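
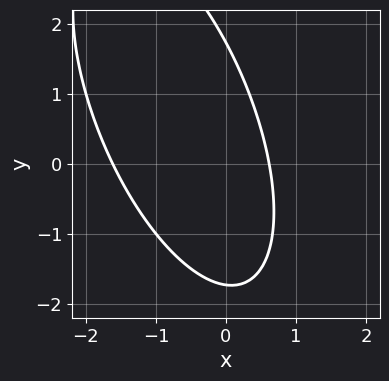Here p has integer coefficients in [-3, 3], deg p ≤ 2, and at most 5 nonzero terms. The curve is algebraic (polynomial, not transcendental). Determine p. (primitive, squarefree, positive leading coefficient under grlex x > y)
3*x^2 + 2*x*y + y^2 + 3*x - 3

First, degree: no degree-1 curve has this shape, so deg p = 2.
Finally, matching integer coefficients to the picture gives p.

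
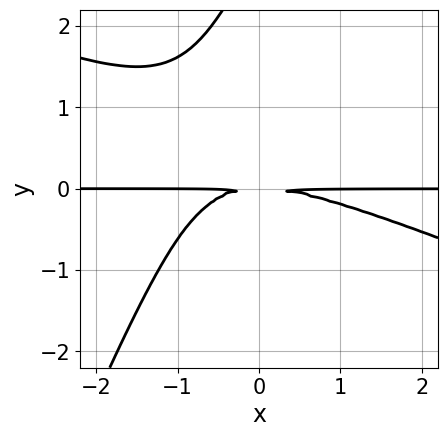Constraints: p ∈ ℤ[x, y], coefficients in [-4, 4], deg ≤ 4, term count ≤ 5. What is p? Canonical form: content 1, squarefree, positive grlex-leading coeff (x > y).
x^2*y + 2*x*y^2 - y^3 + 3*y^2

Degree: a generic line meets the curve in up to 3 points, so deg p = 3.
From the visible intercepts: every point of the x-axis in the box is on the curve.
Assembling these constraints gives the stated polynomial.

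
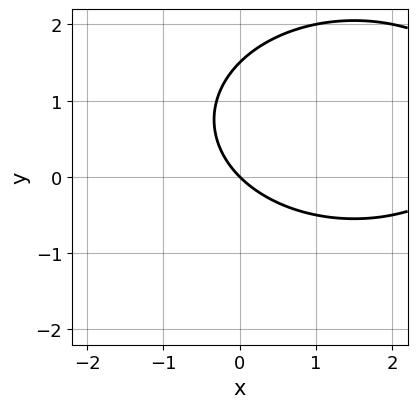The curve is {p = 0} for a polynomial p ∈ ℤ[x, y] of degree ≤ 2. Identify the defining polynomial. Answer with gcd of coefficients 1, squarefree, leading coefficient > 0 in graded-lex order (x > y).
First, the degree is 2 — a generic line meets the curve in up to 2 points.
Then, checking where it meets the axes: it meets the y-axis at y = 0 (among the integer gridlines); it crosses the x-axis at the gridline x = 0.
Finally, these observations pin down the coefficients.

x^2 + 2*y^2 - 3*x - 3*y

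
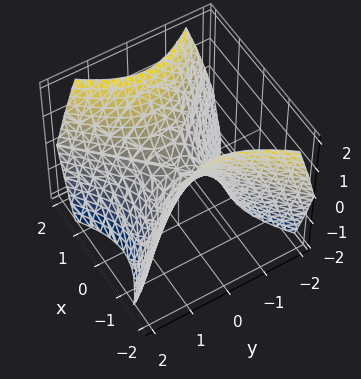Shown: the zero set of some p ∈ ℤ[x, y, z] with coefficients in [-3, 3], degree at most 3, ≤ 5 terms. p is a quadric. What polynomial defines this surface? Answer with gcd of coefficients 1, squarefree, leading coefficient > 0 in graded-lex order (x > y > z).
(a) Degree: a hyperbolic paraboloid; a quadric, so deg p = 2.
(b) Symmetries: it's symmetric under y → −y, forcing even powers of y; it's symmetric under x → −x, forcing even powers of x.
(c) Observable constraints: it crosses the x-axis at the gridline x = 0; it meets the y-axis at y = 0 (among the integer gridlines); it meets the z-axis at z = 0 (among the integer gridlines).
(d) The integer polynomial consistent with all of this is the stated p.

x^2 - y^2 - z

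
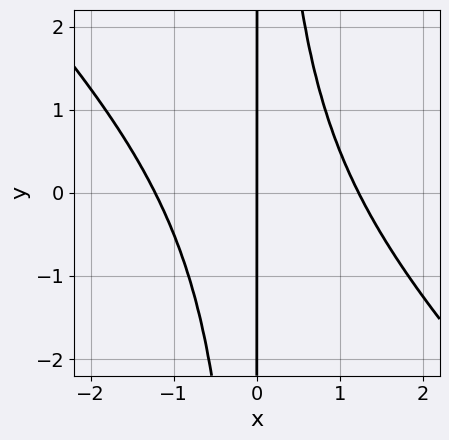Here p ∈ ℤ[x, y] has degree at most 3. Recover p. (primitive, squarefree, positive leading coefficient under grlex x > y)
2*x^3 + 2*x^2*y - 3*x

The degree is 3 — the shape is more complex than any degree-2 curve.
Against the integer gridlines: the visible y-axis segment lies entirely on the curve; one x-axis crossing is at x = 0.
Together with the visible shape, these determine p as stated.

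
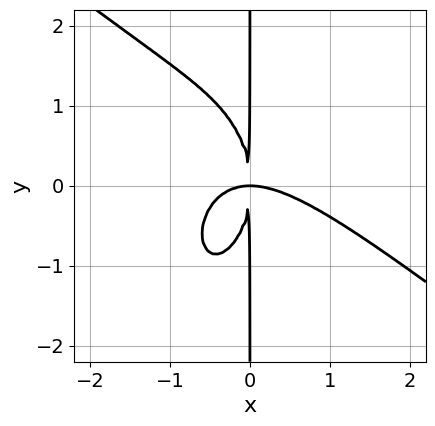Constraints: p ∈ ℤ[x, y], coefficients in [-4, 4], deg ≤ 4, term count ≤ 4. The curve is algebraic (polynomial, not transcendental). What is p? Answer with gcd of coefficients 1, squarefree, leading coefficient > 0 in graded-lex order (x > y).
2*x^4 + 2*x^3*y + x*y^3 + 3*x^2*y

(a) deg p = 4. A generic line meets the curve in up to 4 points.
(b) Checking where it meets the axes: the visible y-axis segment lies entirely on the curve.
(c) Matching integer coefficients to the picture gives p.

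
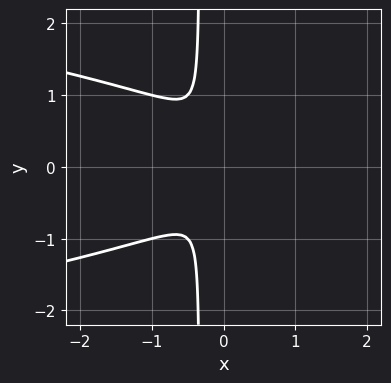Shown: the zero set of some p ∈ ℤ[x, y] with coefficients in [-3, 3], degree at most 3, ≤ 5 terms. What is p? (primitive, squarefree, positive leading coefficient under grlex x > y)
3*x*y^2 + 2*x^2 + y^2

(a) Degree: no degree-2 curve has this shape, so deg p = 3.
(b) Symmetries: it's symmetric under y → −y, forcing even powers of y.
(c) Together with the visible shape, these determine p as stated.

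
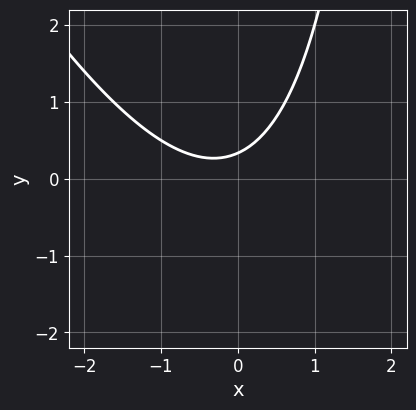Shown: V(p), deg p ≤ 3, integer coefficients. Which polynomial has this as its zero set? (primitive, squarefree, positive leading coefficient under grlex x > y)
First, degree: the shape is more complex than any degree-1 curve, so deg p = 2.
Next, checking where it meets the axes: the curve avoids every integer x-axis point in the box.
Finally, putting this together gives p.

2*x^2 + x*y + x - 3*y + 1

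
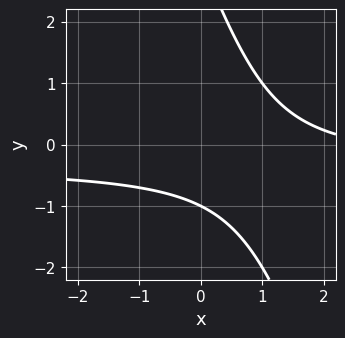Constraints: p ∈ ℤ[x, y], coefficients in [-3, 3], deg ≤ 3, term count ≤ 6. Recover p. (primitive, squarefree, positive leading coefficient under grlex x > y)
3*x*y + y^2 + x - 2*y - 3

(a) deg p = 2.
(b) Against the integer gridlines: it crosses the y-axis at the gridline y = -1; the curve avoids every integer x-axis point in the box.
(c) Together with the visible shape, these determine p as stated.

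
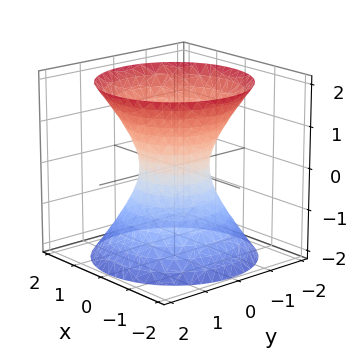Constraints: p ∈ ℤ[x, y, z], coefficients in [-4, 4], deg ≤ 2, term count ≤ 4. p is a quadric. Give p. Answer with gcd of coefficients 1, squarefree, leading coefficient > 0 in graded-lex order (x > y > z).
3*x^2 + 3*y^2 - 2*z^2 - 2

1. The degree is 2 — an hourglass — one-sheet hyperboloid; a quadric.
2. Symmetry: the z-axis is an axis of rotation, so x and y enter only as x² + y²; mirror symmetry z ↦ −z ⇒ only even powers of z.
3. Reading off the gridlines: a circular section at z = -1 has radius between 1 and 2; no z-intercept at any integer in the box.
4. Putting this together gives p.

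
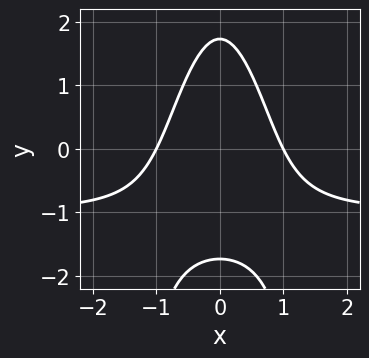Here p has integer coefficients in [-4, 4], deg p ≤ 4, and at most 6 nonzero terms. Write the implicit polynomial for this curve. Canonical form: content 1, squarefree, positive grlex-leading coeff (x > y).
The degree is 3 — the shape is more complex than any degree-2 curve.
Symmetries: it's symmetric under x → −x, forcing even powers of x.
Against the integer gridlines: the x-axis gridline crossings are at x ∈ {-1, 1}.
Assembling these constraints gives the stated polynomial.

3*x^2*y + 3*x^2 + y^2 - 3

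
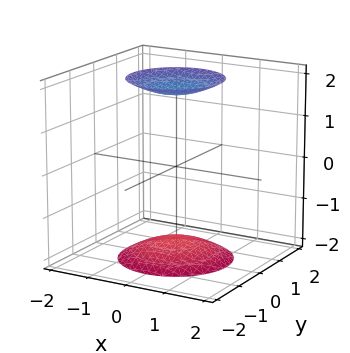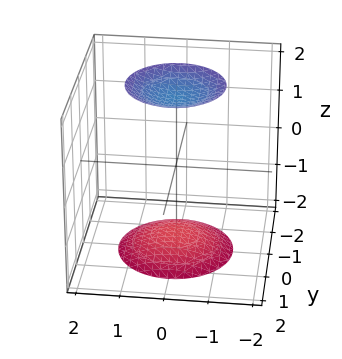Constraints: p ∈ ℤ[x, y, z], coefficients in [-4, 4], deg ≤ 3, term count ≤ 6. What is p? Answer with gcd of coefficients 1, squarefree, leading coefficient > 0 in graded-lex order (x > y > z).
1. There are 2 components.
2. The degree is 2 — two sheets facing apart; a quadric.
3. Symmetries: it's symmetric under z → −z, forcing even powers of z; rotational symmetry about the z-axis ⇒ p depends on x, y only through x² + y².
4. From the axis intercepts and sections: the surface avoids every integer y-axis point in the box; a circular section at z = 2 has radius exactly 1.
5. Fitting integer coefficients to these (and the overall shape) gives p.

x^2 + y^2 - z^2 + 3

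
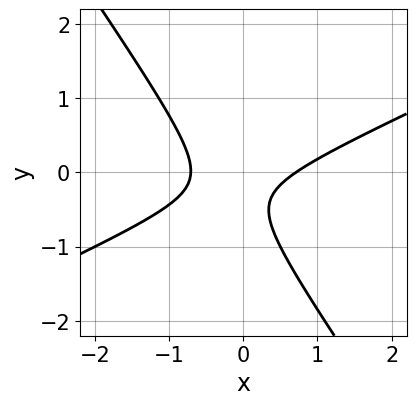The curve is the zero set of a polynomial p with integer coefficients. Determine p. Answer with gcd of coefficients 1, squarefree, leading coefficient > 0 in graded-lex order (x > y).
2*x^2 - 3*x*y - 3*y^2 - 2*y - 1

First, the degree is 2 — the shape is more complex than any degree-1 curve.
Then, reading off the gridlines: it misses every integer gridline on the y-axis.
Finally, fitting integer coefficients to these (and the overall shape) gives p.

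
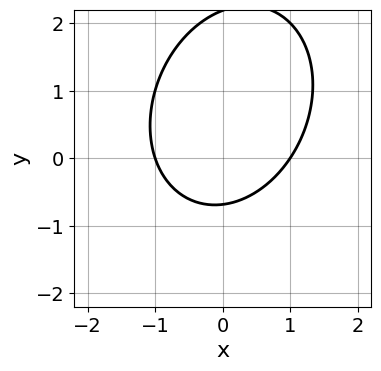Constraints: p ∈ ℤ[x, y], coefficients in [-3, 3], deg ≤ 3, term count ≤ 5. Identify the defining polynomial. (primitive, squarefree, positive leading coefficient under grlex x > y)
3*x^2 - x*y + 2*y^2 - 3*y - 3

First, degree: no degree-1 curve has this shape, so deg p = 2.
Then, from the axis intercepts and sections: among the integer gridlines, it crosses the x-axis at x ∈ {-1, 1}.
Finally, fitting integer coefficients to these (and the overall shape) gives p.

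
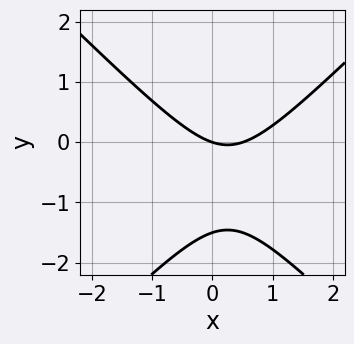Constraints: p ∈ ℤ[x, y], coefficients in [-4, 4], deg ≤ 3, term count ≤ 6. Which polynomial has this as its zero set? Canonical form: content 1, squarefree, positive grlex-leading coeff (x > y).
2*x^2 - 2*y^2 - x - 3*y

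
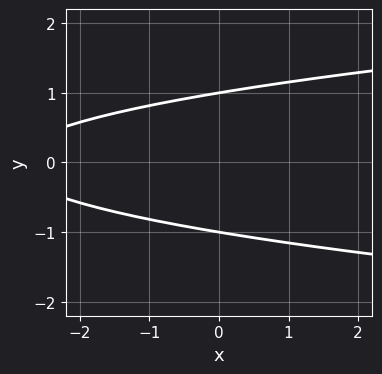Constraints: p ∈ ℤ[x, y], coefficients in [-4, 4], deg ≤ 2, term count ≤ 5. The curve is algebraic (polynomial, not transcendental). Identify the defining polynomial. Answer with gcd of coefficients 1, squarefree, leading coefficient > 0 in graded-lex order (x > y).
1. Degree: no degree-1 curve has this shape, so deg p = 2.
2. Symmetries: mirror symmetry y ↦ −y ⇒ only even powers of y.
3. From the axis intercepts and sections: it misses every integer gridline on the x-axis; the y-axis gridline crossings are at y ∈ {-1, 1}.
4. Solving for integer coefficients yields p as stated.

3*y^2 - x - 3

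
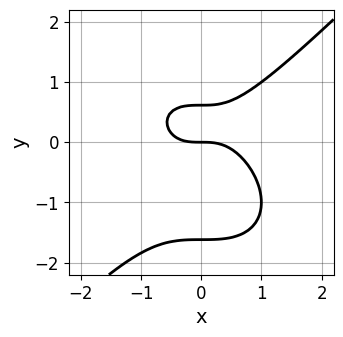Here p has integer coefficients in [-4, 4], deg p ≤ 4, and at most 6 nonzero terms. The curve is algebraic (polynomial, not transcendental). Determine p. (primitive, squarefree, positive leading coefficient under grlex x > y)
x^3 - y^3 - y^2 + y

First, deg p = 3. No degree-2 curve has this shape.
Next, against the integer gridlines: it crosses the x-axis at the gridline x = 0; it meets the y-axis at y = 0 (among the integer gridlines).
Finally, putting this together gives p.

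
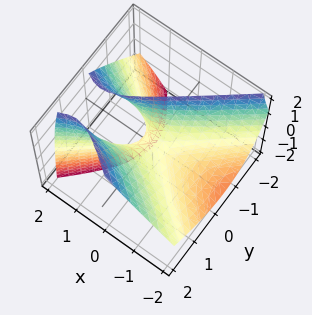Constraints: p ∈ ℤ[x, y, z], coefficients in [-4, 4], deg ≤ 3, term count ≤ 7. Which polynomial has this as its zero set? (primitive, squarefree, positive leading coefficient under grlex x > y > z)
First, the degree is 2 — the shape is more complex than any degree-1 surface.
Then, checking where it meets the axes: it crosses the x-axis at the gridline x = 0; one y-axis crossing is at y = 0; it crosses the z-axis at the gridline z = 0.
Finally, these observations pin down the coefficients.

2*x^2 - 3*x*z - 3*y^2 + 2*y*z + 2*z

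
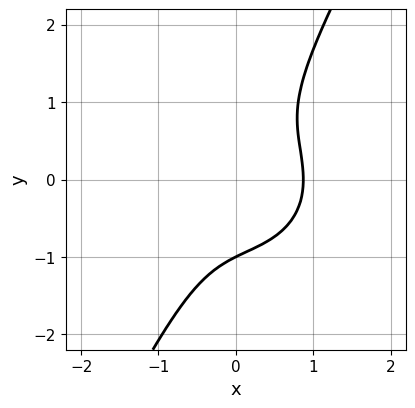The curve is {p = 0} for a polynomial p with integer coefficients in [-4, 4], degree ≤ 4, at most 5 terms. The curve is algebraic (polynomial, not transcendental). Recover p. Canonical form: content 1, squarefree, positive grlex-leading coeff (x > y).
1. The degree is 3 — the shape is more complex than any degree-2 curve.
2. From the axis intercepts and sections: it crosses the y-axis at the gridline y = -1.
3. Solving for integer coefficients yields p as stated.

3*x^3 + 3*x*y^2 - 2*y^3 - 2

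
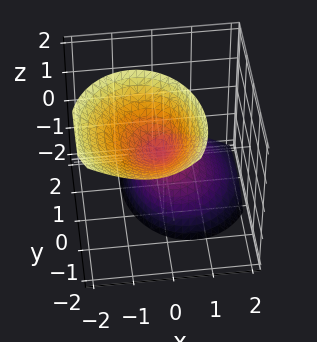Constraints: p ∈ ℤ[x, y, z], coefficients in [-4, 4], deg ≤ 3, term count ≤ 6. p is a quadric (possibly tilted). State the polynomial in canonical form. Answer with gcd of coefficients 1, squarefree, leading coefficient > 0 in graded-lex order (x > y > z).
3*x^2 + 2*x*z + 2*y^2 + 2*y*z - z^2

(a) There are 2 components.
(b) The degree is 2 — the shape is more complex than any degree-1 surface.
(c) Checking where it meets the axes: it crosses the z-axis at the gridline z = 0; it meets the y-axis at y = 0 (among the integer gridlines); one x-axis crossing is at x = 0.
(d) Putting this together gives p.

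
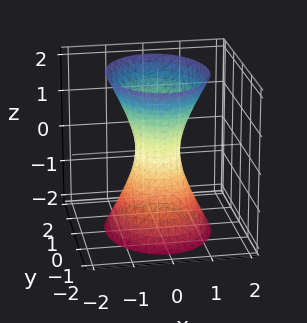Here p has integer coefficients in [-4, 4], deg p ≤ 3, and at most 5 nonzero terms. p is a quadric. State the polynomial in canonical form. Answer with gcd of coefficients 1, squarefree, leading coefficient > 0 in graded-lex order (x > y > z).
1. Degree: an hourglass — one-sheet hyperboloid; a quadric, so deg p = 2.
2. Symmetries: the z ↦ −z reflection is a symmetry, so z appears only in even powers; it's symmetric under y → −y, forcing even powers of y; mirror symmetry x ↦ −x ⇒ only even powers of x.
3. Reading off the gridlines: no z-intercept at any integer in the box.
4. The integer polynomial consistent with all of this is the stated p.

3*x^2 + 2*y^2 - z^2 - 1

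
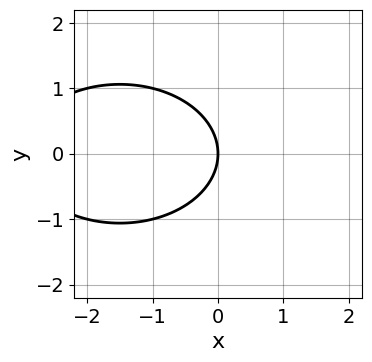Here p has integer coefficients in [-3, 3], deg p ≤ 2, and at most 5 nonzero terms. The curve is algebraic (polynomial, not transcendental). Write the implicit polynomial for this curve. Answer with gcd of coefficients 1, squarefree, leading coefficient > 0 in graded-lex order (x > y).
(a) The degree is 2 — no degree-1 curve has this shape.
(b) Symmetries: it's symmetric under y → −y, forcing even powers of y.
(c) Reading off the gridlines: it meets the y-axis at y = 0 (among the integer gridlines); it crosses the x-axis at the gridline x = 0.
(d) Putting this together gives p.

x^2 + 2*y^2 + 3*x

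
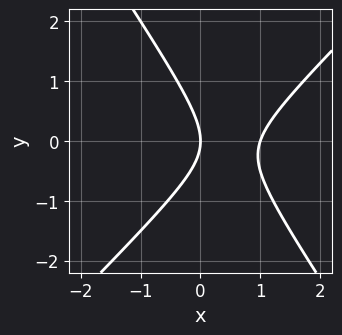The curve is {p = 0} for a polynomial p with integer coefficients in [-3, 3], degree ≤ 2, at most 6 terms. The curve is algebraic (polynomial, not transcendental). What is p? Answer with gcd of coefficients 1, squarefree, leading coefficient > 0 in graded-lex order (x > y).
3*x^2 - x*y - 2*y^2 - 3*x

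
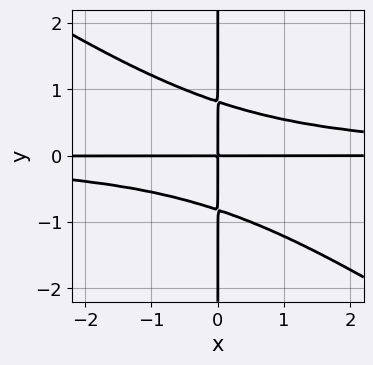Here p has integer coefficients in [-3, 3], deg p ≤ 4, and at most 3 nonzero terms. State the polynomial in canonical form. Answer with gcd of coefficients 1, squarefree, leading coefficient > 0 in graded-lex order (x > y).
Degree: no degree-3 curve has this shape, so deg p = 4.
From the visible intercepts: the visible y-axis segment lies entirely on the curve; the visible x-axis segment lies entirely on the curve.
Assembling these constraints gives the stated polynomial.

2*x^2*y^2 + 3*x*y^3 - 2*x*y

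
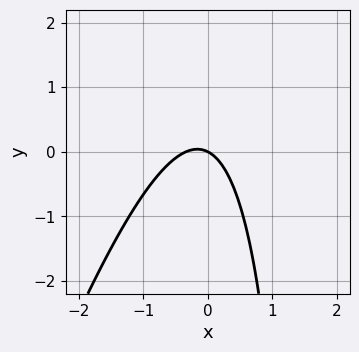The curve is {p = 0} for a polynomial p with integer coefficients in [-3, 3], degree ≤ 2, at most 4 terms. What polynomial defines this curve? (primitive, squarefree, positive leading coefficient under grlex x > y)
3*x^2 - x*y + x + 2*y

Degree: no degree-1 curve has this shape, so deg p = 2.
Checking where it meets the axes: one y-axis crossing is at y = 0; it meets the x-axis at x = 0 (among the integer gridlines).
Assembling these constraints gives the stated polynomial.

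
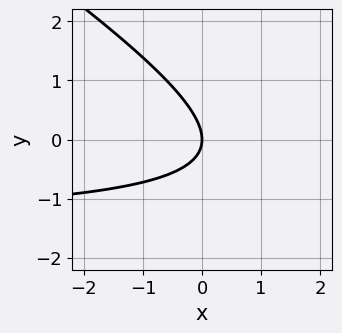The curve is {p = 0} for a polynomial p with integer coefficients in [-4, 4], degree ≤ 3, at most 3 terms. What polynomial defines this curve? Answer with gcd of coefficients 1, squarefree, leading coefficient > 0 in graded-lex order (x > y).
First, deg p = 2.
Then, reading off the gridlines: it meets the y-axis at y = 0 (among the integer gridlines); one x-axis crossing is at x = 0.
Finally, assembling these constraints gives the stated polynomial.

2*x*y + 3*y^2 + 3*x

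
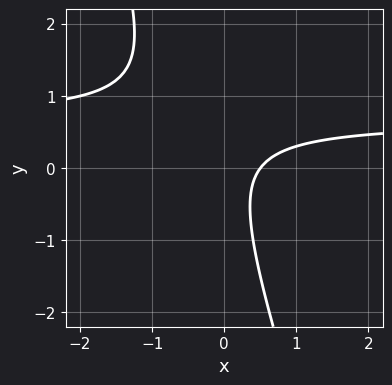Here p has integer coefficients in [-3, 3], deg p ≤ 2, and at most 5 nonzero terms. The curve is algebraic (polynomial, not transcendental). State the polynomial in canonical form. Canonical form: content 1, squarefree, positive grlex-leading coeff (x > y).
First, deg p = 2. A generic line meets the curve in up to 2 points.
Then, checking where it meets the axes: the curve avoids every integer y-axis point in the box.
Finally, these observations pin down the coefficients.

3*x*y + y^2 - 2*x + 1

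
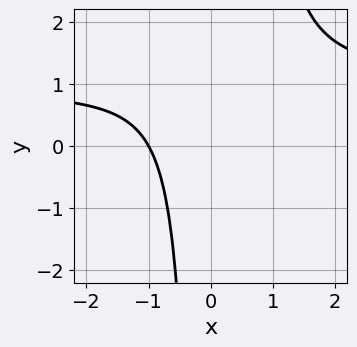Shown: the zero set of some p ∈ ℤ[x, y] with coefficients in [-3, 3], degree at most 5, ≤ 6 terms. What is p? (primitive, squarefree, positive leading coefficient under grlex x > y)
3*x^3*y - 3*x^3 - 2*x^2*y - 3

1. Degree: a generic line meets the curve in up to 4 points, so deg p = 4.
2. Against the integer gridlines: it crosses the x-axis at the gridline x = -1; the curve avoids every integer y-axis point in the box.
3. Solving for integer coefficients yields p as stated.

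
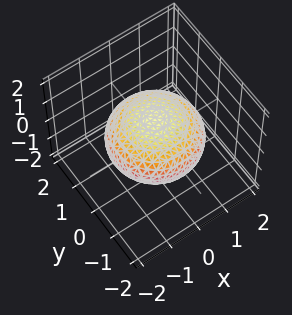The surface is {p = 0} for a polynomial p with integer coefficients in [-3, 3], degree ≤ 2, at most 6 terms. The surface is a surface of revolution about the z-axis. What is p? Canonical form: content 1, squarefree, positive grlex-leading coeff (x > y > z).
1. Degree: a generic line meets the surface in up to 2 points, so deg p = 2.
2. Symmetries: the z-axis is an axis of rotation, so x and y enter only as x² + y².
3. From the visible intercepts: the z-axis gridline crossings are at z ∈ {-1, 1}; a circular section at z = 0 has radius between 1 and 2.
4. Solving for integer coefficients yields p as stated.

x^2 + y^2 + 2*z^2 - 2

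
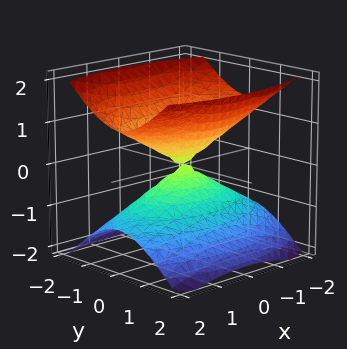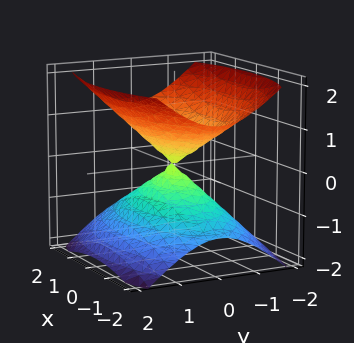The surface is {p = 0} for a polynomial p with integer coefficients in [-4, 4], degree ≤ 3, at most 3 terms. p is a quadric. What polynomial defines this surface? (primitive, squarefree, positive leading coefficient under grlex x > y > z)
x^2 + 3*y^2 - 3*z^2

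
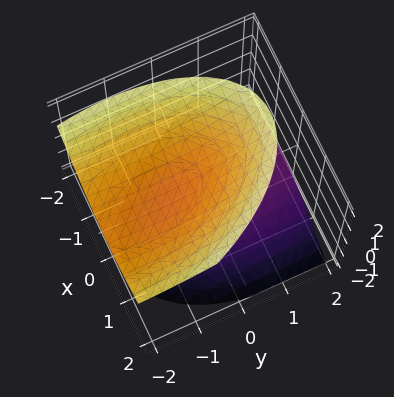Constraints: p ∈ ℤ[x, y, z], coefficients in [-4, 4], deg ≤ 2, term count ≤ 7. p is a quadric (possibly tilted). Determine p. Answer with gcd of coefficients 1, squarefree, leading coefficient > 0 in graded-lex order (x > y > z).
3*x^2 + x*y + y^2 + 2*y*z - 3*z^2 + 3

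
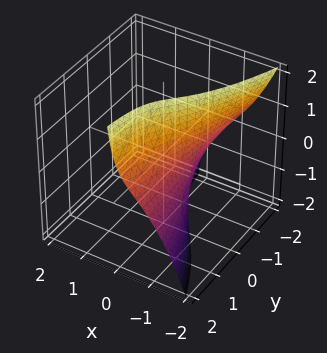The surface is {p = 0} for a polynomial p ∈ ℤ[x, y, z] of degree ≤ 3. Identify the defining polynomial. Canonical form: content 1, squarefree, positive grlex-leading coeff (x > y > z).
3*x^3 + 2*x*y*z - y*z + x + 2

1. Degree: the shape is more complex than any degree-2 surface, so deg p = 3.
2. From the axis intercepts and sections: the surface avoids every integer z-axis point in the box; no y-intercept at any integer in the box.
3. Together with the visible shape, these determine p as stated.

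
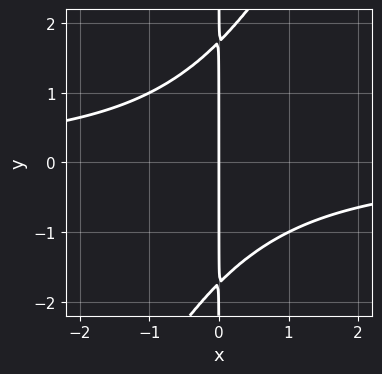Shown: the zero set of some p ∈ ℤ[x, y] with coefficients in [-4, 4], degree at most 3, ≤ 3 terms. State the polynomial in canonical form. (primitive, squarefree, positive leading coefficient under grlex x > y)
2*x^2*y - x*y^2 + 3*x

(a) The degree is 3 — no degree-2 curve has this shape.
(b) Checking where it meets the axes: every point of the y-axis in the box is on the curve; one x-axis crossing is at x = 0.
(c) These observations pin down the coefficients.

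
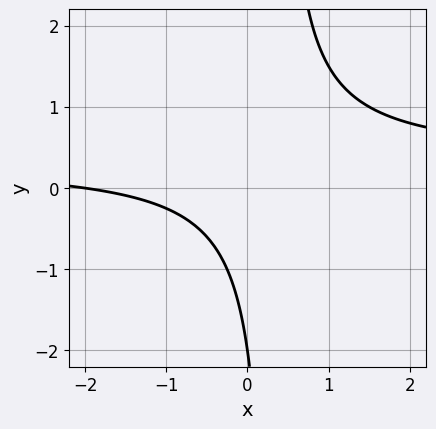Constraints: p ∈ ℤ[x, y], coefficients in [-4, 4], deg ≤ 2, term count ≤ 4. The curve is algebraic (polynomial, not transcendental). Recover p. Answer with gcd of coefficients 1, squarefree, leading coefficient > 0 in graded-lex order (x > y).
3*x*y - x - y - 2

(a) Degree: a generic line meets the curve in up to 2 points, so deg p = 2.
(b) Observable constraints: it crosses the x-axis at the gridline x = -2; one y-axis crossing is at y = -2.
(c) Assembling these constraints gives the stated polynomial.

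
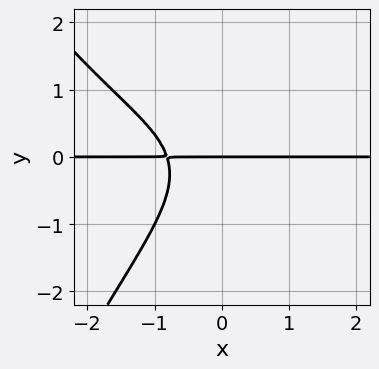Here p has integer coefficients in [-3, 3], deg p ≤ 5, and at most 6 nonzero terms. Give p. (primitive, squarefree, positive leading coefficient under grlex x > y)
x^3*y - 2*x*y^2 + 3*y^3 + 3*x*y + 3*y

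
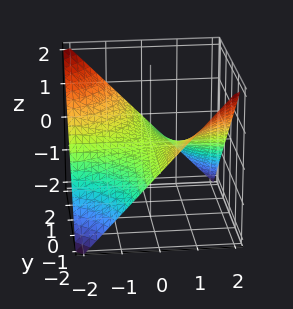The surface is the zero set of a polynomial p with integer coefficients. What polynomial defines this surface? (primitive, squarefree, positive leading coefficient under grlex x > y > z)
x*y + 2*z

1. deg p = 2. A saddle surface; a quadric.
2. From the visible intercepts: every point of the x-axis in the box is on the surface; the visible y-axis segment lies entirely on the surface; it crosses the z-axis at the gridline z = 0.
3. Solving for integer coefficients yields p as stated.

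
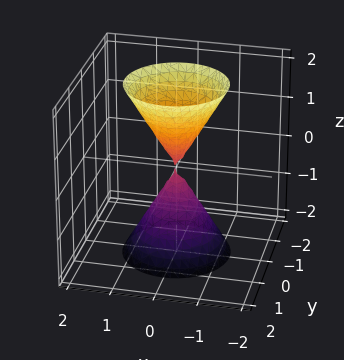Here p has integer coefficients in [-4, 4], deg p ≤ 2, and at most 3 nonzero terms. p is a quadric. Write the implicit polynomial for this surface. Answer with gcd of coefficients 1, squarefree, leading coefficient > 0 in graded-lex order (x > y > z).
First, there are 2 components.
Next, deg p = 2.
Next, symmetries: it's symmetric under z → −z, forcing even powers of z; the surface is invariant under rotation about z: p = q(x² + y², z).
Then, reading off the gridlines: it crosses the x-axis at the gridline x = 0; a circular section at z = -2 has radius between 1 and 2.
Finally, solving for integer coefficients yields p as stated.

3*x^2 + 3*y^2 - z^2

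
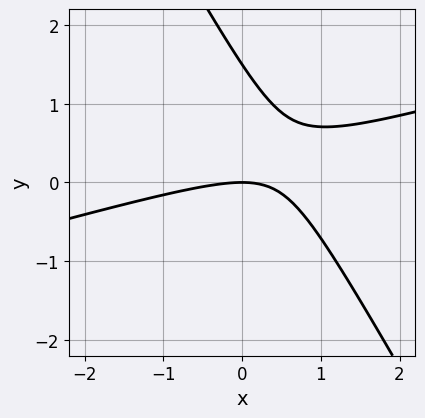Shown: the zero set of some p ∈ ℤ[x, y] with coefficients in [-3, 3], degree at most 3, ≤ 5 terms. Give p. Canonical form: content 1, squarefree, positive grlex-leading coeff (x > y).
(a) Degree: no degree-1 curve has this shape, so deg p = 2.
(b) From the visible intercepts: it crosses the y-axis at the gridline y = 0; one x-axis crossing is at x = 0.
(c) Fitting integer coefficients to these (and the overall shape) gives p.

x^2 - 3*x*y - 2*y^2 + 3*y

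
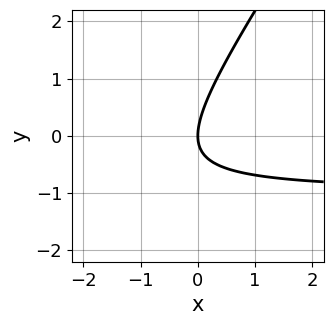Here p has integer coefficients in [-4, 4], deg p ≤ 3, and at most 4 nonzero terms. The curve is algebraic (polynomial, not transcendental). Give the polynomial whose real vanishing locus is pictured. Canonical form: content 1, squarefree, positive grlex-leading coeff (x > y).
3*x*y - 2*y^2 + 3*x

(a) The degree is 2 — no degree-1 curve has this shape.
(b) Against the integer gridlines: it meets the x-axis at x = 0 (among the integer gridlines); it meets the y-axis at y = 0 (among the integer gridlines).
(c) These observations pin down the coefficients.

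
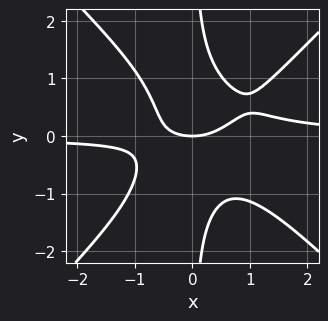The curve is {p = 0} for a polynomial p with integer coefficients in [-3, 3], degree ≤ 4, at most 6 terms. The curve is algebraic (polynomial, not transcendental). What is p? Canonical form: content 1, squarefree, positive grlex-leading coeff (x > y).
3*x^3*y - 3*x*y^3 - 2*x^2*y - x^2 + 2*y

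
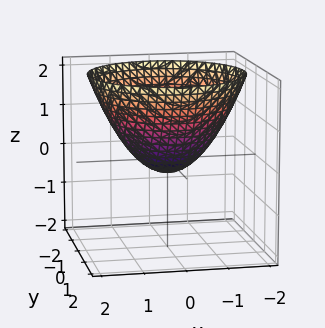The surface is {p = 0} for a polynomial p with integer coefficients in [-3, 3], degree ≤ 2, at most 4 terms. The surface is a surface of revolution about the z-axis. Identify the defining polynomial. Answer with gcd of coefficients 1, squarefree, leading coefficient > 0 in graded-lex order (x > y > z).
(a) The degree is 2 — no degree-1 surface has this shape.
(b) Symmetries: every cross-section ⟂ z is a circle, so x, y appear only via x² + y².
(c) From the axis intercepts and sections: a circular section at z = 2 has radius between 1 and 2.
(d) The integer polynomial consistent with all of this is the stated p.

2*x^2 + 2*y^2 - 3*z - 1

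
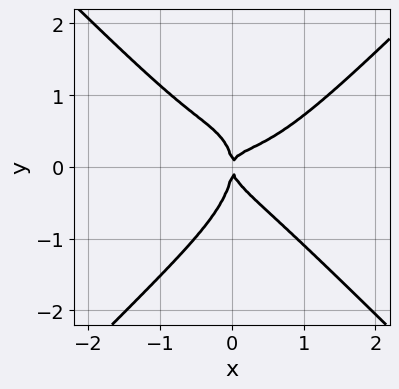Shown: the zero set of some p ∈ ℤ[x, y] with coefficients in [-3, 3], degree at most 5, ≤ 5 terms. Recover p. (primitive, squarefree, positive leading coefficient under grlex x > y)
2*x^4 - 2*y^4 - 2*x^2*y - 2*x*y^2 + x^2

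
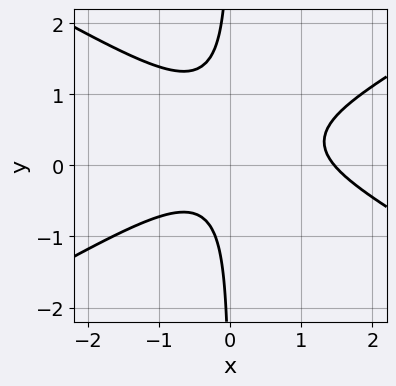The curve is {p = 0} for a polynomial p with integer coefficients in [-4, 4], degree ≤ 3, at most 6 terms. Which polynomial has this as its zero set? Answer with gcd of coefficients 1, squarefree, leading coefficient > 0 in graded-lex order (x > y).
x^3 - 3*x*y^2 - x^2 + 2*x*y - 1

(a) deg p = 3. No degree-2 curve has this shape.
(b) Reading off the gridlines: no y-intercept at any integer in the box.
(c) The integer polynomial consistent with all of this is the stated p.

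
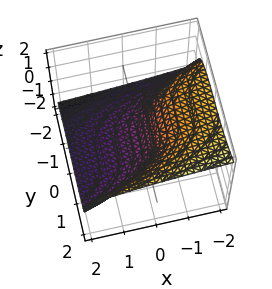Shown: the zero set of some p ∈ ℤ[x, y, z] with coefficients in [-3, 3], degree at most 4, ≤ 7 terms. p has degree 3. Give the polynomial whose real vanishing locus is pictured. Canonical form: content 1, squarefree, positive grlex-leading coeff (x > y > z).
(a) The degree is 3 — the shape is more complex than any degree-2 surface.
(b) Against the integer gridlines: it meets the y-axis at y = 1 (among the integer gridlines).
(c) Together with the visible shape, these determine p as stated.

y^3 - 3*z^3 - 3*x - z - 1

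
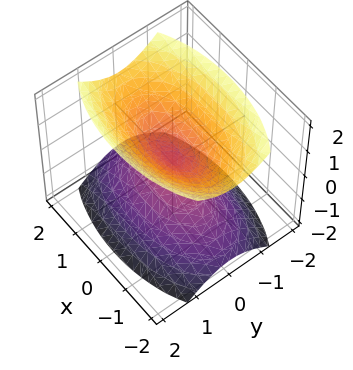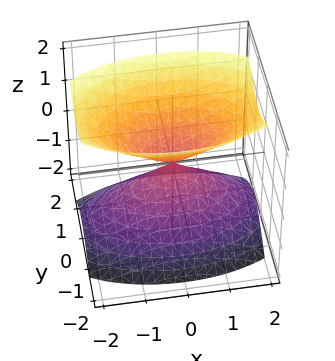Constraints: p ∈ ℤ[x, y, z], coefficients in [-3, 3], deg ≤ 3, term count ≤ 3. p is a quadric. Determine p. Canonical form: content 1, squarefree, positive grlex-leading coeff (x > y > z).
x^2 + 3*y^2 - 2*z^2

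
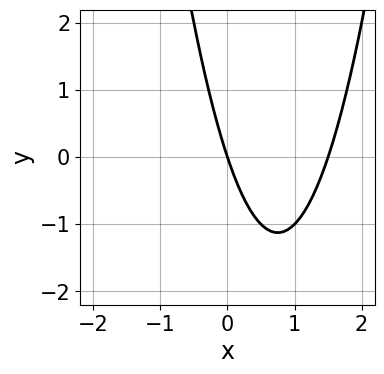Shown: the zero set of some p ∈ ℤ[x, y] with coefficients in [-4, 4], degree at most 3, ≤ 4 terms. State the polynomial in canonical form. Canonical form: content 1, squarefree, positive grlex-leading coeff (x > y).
2*x^2 - 3*x - y

First, deg p = 2. The shape is more complex than any degree-1 curve.
Then, observable constraints: it meets the x-axis at x = 0 (among the integer gridlines); it crosses the y-axis at the gridline y = 0.
Finally, fitting integer coefficients to these (and the overall shape) gives p.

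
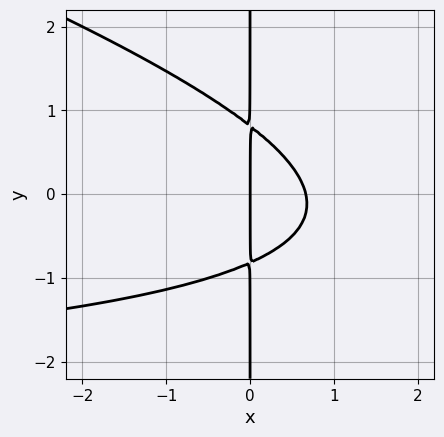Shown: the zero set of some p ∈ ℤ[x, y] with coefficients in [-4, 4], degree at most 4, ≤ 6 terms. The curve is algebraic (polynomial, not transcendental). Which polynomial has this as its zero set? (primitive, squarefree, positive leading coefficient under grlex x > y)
1. The degree is 3 — the shape is more complex than any degree-2 curve.
2. Observable constraints: every point of the y-axis in the box is on the curve; it crosses the x-axis at the gridline x = 0.
3. Assembling these constraints gives the stated polynomial.

x^2*y + 3*x*y^2 + 3*x^2 - 2*x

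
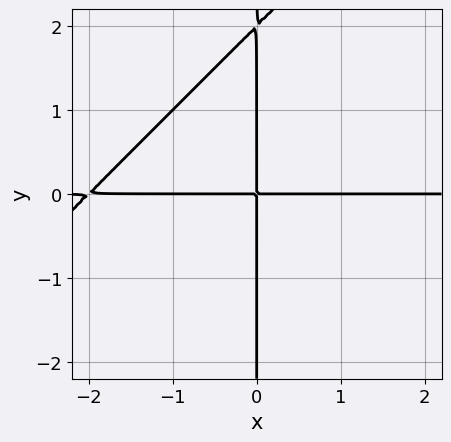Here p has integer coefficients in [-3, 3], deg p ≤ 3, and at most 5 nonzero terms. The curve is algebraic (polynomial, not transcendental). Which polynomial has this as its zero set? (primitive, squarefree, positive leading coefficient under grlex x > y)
x^2*y - x*y^2 + 2*x*y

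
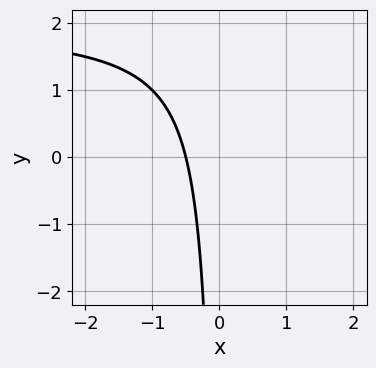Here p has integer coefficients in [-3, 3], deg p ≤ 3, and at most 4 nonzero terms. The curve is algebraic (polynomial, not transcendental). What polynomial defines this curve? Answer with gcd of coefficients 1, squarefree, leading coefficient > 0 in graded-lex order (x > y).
x*y - 2*x - 1

deg p = 2. No degree-1 curve has this shape.
Against the integer gridlines: no y-intercept at any integer in the box.
These observations pin down the coefficients.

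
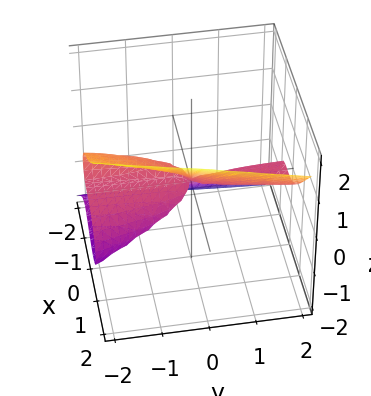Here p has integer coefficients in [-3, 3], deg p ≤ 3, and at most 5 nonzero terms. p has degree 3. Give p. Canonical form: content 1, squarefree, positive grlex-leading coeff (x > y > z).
First, degree: no degree-2 surface has this shape, so deg p = 3.
Next, reading off the gridlines: the visible y-axis segment lies entirely on the surface; one z-axis crossing is at z = 0; it meets the x-axis at x = 0 (among the integer gridlines).
Finally, these observations pin down the coefficients.

2*x^3 - x*y*z - 2*z^3 - y*z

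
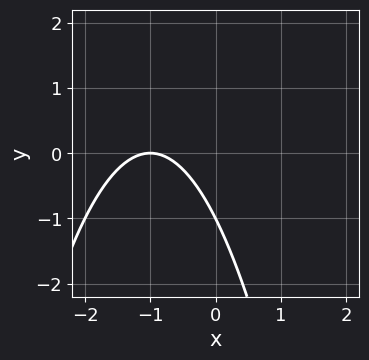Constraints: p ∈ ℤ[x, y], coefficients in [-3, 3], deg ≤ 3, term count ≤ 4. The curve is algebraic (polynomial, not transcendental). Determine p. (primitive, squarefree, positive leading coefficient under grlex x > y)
x^2 + 2*x + y + 1

Degree: the shape is more complex than any degree-1 curve, so deg p = 2.
Reading off the gridlines: it meets the x-axis at x = -1 (among the integer gridlines); it crosses the y-axis at the gridline y = -1.
Solving for integer coefficients yields p as stated.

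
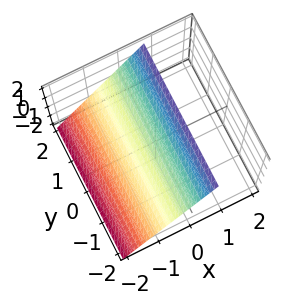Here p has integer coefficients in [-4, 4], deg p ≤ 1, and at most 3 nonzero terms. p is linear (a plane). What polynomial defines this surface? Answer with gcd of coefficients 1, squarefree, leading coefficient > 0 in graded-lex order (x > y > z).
First, degree: the surface is flat (a plane), so deg p = 1.
Next, reading off the gridlines: one z-axis crossing is at z = 1; it misses every integer gridline on the y-axis.
Finally, matching integer coefficients to the picture gives p.

3*x - 2*z + 2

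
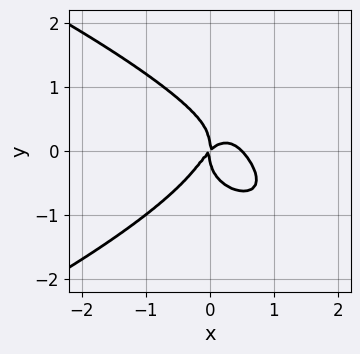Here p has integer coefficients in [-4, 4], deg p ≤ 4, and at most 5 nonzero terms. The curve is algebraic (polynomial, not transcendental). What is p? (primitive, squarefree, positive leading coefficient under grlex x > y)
1. Degree: no degree-3 curve has this shape, so deg p = 4.
2. From the axis intercepts and sections: one y-axis crossing is at y = 0; one x-axis crossing is at x = 0.
3. Putting this together gives p.

2*y^4 + 2*x^3 - x^2 + x*y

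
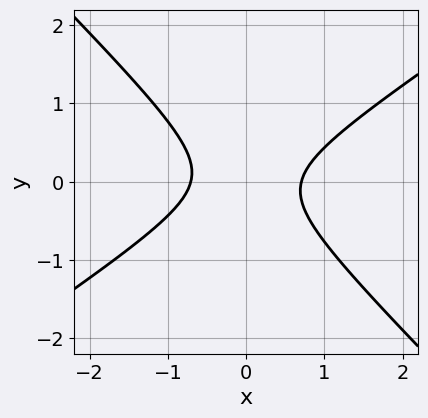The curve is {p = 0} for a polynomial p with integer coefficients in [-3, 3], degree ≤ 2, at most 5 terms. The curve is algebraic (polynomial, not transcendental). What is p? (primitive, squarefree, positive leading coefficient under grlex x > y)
First, the degree is 2 — the shape is more complex than any degree-1 curve.
Next, from the visible intercepts: it misses every integer gridline on the y-axis.
Finally, solving for integer coefficients yields p as stated.

2*x^2 - x*y - 3*y^2 - 1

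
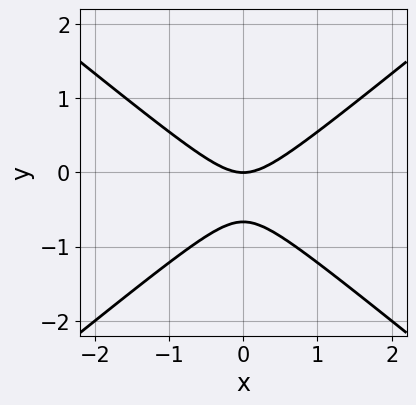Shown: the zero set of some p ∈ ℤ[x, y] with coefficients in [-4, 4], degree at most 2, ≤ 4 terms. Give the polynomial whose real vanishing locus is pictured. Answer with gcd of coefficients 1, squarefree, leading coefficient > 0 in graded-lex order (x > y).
2*x^2 - 3*y^2 - 2*y

(a) Degree: the shape is more complex than any degree-1 curve, so deg p = 2.
(b) Symmetries: the x ↦ −x reflection is a symmetry, so x appears only in even powers.
(c) From the visible intercepts: it meets the x-axis at x = 0 (among the integer gridlines); it crosses the y-axis at the gridline y = 0.
(d) Together with the visible shape, these determine p as stated.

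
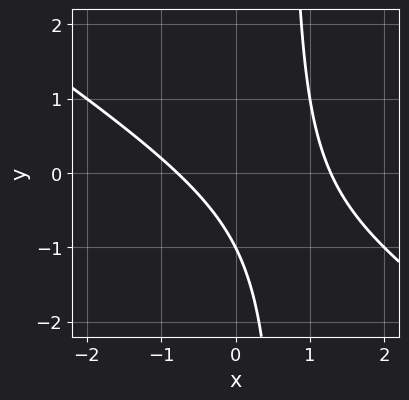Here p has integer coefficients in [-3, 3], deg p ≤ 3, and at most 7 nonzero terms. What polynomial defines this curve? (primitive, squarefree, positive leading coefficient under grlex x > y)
2*x^2 + 3*x*y - x - 2*y - 2

Degree: a generic line meets the curve in up to 2 points, so deg p = 2.
From the axis intercepts and sections: it meets the y-axis at y = -1 (among the integer gridlines).
Fitting integer coefficients to these (and the overall shape) gives p.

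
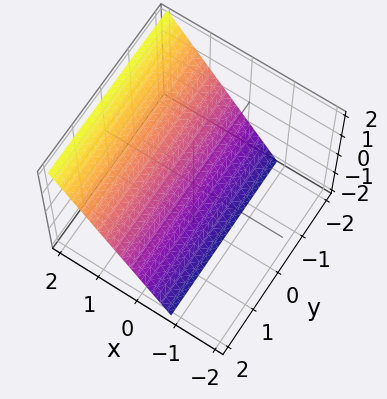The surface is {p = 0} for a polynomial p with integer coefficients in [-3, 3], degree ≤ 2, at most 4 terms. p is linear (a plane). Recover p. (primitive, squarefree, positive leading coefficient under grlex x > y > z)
1. deg p = 1. The surface is flat (a plane).
2. Reading off the gridlines: it crosses the z-axis at the gridline z = -1; it misses every integer gridline on the y-axis.
3. Assembling these constraints gives the stated polynomial.

3*x - 2*z - 2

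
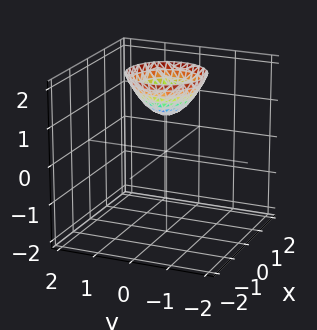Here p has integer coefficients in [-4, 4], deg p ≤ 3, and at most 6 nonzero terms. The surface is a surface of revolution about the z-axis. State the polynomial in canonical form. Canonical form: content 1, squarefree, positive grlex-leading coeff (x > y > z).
1. deg p = 2.
2. By symmetry, every cross-section ⟂ z is a circle, so x, y appear only via x² + y².
3. Against the integer gridlines: it crosses the z-axis at the gridline z = 1; the surface avoids every integer y-axis point in the box; it misses every integer gridline on the x-axis.
4. Together with the visible shape, these determine p as stated.

x^2 + y^2 - z + 1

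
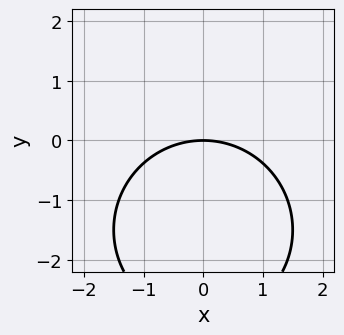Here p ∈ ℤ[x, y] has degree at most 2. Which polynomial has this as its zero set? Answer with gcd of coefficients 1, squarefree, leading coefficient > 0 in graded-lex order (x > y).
The degree is 2 — no degree-1 curve has this shape.
Symmetries: it's symmetric under x → −x, forcing even powers of x.
From the axis intercepts and sections: one y-axis crossing is at y = 0; it crosses the x-axis at the gridline x = 0.
The integer polynomial consistent with all of this is the stated p.

x^2 + y^2 + 3*y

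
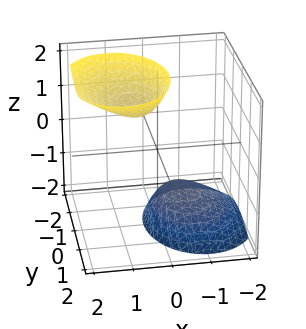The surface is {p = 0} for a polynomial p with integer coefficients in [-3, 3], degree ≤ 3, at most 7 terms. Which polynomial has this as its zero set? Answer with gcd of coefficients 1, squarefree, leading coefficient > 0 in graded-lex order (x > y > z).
(a) I count 2 distinct pieces. They look like related sheets of one shape, so recover p as a whole.
(b) Degree: a generic line meets the surface in up to 2 points, so deg p = 2.
(c) Reading off the gridlines: no x-intercept at any integer in the box; the surface avoids every integer y-axis point in the box.
(d) Together with the visible shape, these determine p as stated.

3*x^2 - 3*x*z + 2*y^2 - z^2 + 2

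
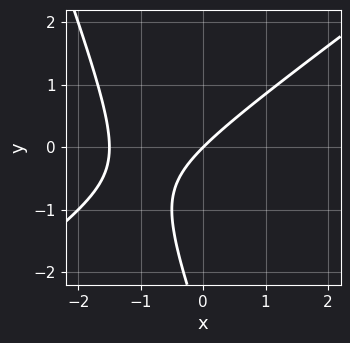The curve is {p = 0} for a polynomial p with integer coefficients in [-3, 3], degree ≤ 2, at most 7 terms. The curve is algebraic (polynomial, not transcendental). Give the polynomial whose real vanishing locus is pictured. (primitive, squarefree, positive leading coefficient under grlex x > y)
2*x^2 - 2*x*y - y^2 + 3*x - 3*y

The degree is 2 — the shape is more complex than any degree-1 curve.
Against the integer gridlines: it meets the y-axis at y = 0 (among the integer gridlines); one x-axis crossing is at x = 0.
The integer polynomial consistent with all of this is the stated p.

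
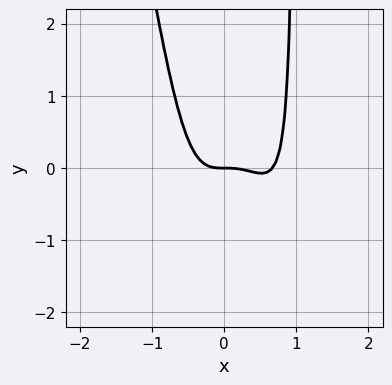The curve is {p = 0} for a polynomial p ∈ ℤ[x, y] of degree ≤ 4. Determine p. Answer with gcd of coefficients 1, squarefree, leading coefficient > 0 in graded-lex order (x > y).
3*x^4 + x^3*y - 2*x^3 - y

deg p = 4. No degree-3 curve has this shape.
From the visible intercepts: it meets the x-axis at x = 0 (among the integer gridlines); one y-axis crossing is at y = 0.
Solving for integer coefficients yields p as stated.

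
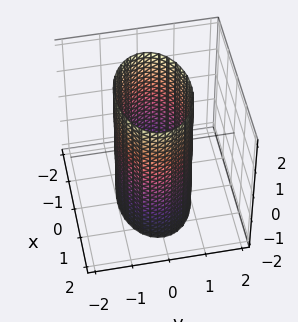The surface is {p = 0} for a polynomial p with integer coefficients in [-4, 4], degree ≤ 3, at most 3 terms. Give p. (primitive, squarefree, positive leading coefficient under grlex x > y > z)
x^2 + 2*y^2 - 2

(a) Degree: a cylinder; a quadric, so deg p = 2.
(b) Symmetries: mirror symmetry z ↦ −z ⇒ only even powers of z; mirror symmetry y ↦ −y ⇒ only even powers of y; mirror symmetry x ↦ −x ⇒ only even powers of x.
(c) Against the integer gridlines: the y-axis gridline crossings are at y ∈ {-1, 1}; no z-intercept at any integer in the box.
(d) Matching integer coefficients to the picture gives p.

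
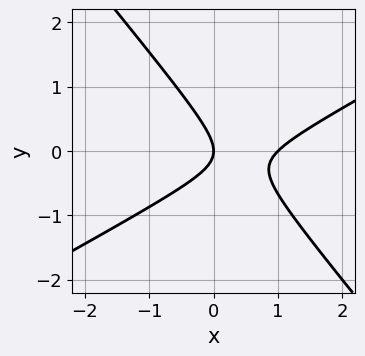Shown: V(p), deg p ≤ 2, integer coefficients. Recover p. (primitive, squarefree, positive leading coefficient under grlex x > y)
First, the degree is 2 — the shape is more complex than any degree-1 curve.
Then, from the visible intercepts: the x-axis gridline crossings are at x ∈ {0, 1}; one y-axis crossing is at y = 0.
Finally, assembling these constraints gives the stated polynomial.

2*x^2 - 2*x*y - 3*y^2 - 2*x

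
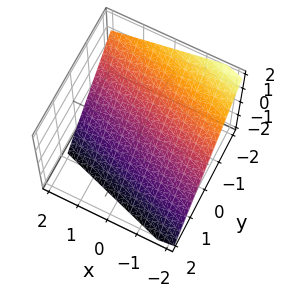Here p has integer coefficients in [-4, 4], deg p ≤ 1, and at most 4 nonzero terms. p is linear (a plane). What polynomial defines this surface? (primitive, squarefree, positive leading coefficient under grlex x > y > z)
x + 3*y + 3*z + 2

(a) Degree: the surface is flat (a plane), so deg p = 1.
(b) Observable constraints: it meets the x-axis at x = -2 (among the integer gridlines).
(c) These observations pin down the coefficients.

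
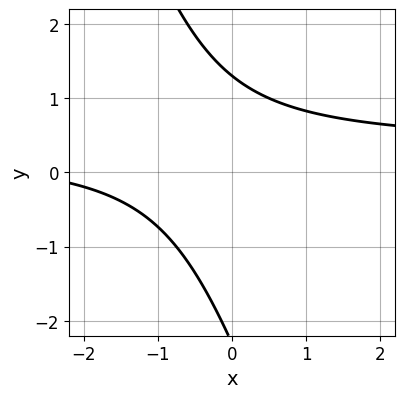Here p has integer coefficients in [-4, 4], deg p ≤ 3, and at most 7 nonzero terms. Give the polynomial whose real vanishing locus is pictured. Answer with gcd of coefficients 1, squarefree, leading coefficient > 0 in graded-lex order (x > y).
(a) The degree is 2 — no degree-1 curve has this shape.
(b) From the visible intercepts: the curve avoids every integer x-axis point in the box.
(c) Putting this together gives p.

3*x*y + y^2 - x + y - 3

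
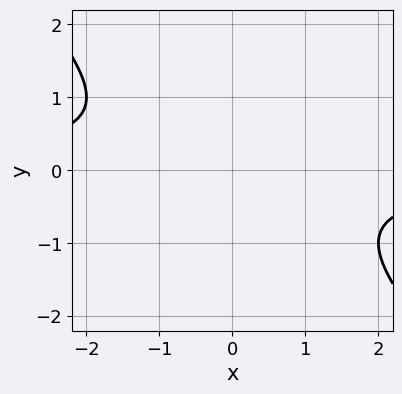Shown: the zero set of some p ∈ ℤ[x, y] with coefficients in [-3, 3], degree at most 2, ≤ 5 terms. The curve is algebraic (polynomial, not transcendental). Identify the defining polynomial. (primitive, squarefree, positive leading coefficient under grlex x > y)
(a) The degree is 2 — the shape is more complex than any degree-1 curve.
(b) Checking where it meets the axes: the curve avoids every integer y-axis point in the box; the curve avoids every integer x-axis point in the box.
(c) Matching integer coefficients to the picture gives p.

x*y + y^2 + 1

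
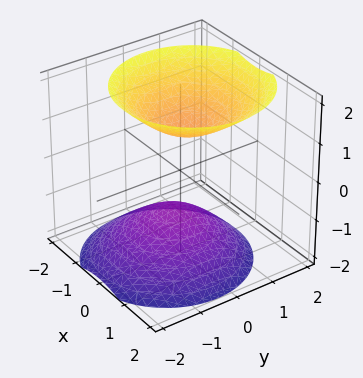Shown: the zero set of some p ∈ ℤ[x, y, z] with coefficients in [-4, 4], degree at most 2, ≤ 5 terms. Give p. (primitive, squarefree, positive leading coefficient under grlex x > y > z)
3*x^2 + 3*y^2 - y*z - 3*z^2 + 3

1. There are 2 components. They look like related sheets of one shape, so recover p as a whole.
2. deg p = 2. A generic line meets the surface in up to 2 points.
3. Observable constraints: no y-intercept at any integer in the box; no x-intercept at any integer in the box; the z-axis gridline crossings are at z ∈ {-1, 1}.
4. Together with the visible shape, these determine p as stated.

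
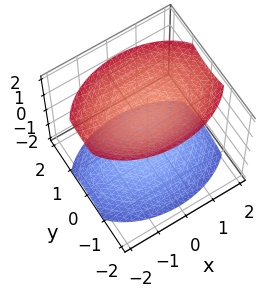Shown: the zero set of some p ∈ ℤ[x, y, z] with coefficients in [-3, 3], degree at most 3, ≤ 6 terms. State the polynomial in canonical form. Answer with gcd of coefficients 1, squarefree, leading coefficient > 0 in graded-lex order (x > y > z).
The picture has 2 separate pieces. Treating them together as one polynomial.
Degree: two separate bowl-shaped sheets opening away from each other; a quadric, so deg p = 2.
Symmetries: it's symmetric under z → −z, forcing even powers of z; the x ↦ −x reflection is a symmetry, so x appears only in even powers; mirror symmetry y ↦ −y ⇒ only even powers of y.
From the axis intercepts and sections: it misses every integer gridline on the x-axis; it misses every integer gridline on the y-axis.
Matching integer coefficients to the picture gives p.

x^2 + 2*y^2 - 2*z^2 + 3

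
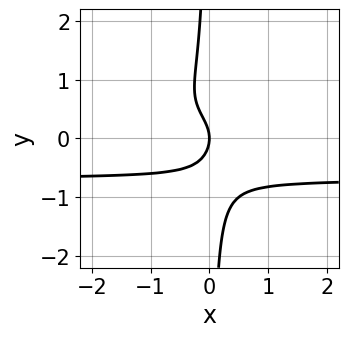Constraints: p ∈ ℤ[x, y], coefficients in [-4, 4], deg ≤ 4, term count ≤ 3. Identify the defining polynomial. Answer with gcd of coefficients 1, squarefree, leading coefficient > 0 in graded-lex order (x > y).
3*x*y^3 + y^2 + x

First, degree: no degree-3 curve has this shape, so deg p = 4.
Next, against the integer gridlines: it meets the x-axis at x = 0 (among the integer gridlines); one y-axis crossing is at y = 0.
Finally, matching integer coefficients to the picture gives p.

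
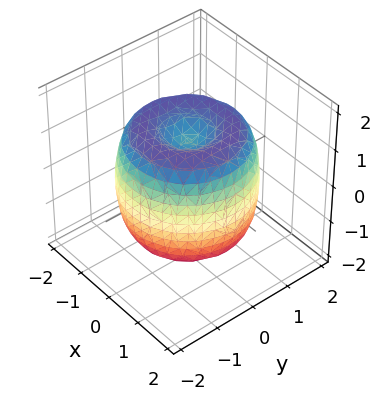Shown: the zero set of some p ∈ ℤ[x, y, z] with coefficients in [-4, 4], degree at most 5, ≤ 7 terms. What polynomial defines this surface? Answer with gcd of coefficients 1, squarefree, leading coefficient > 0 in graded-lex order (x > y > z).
x^4 + 2*x^2*y^2 + y^4 - 2*x^2 - 2*y^2 + z^2 - 1

1. The degree is 4 — no degree-3 surface has this shape.
2. Symmetry: the z-axis is an axis of rotation, so x and y enter only as x² + y².
3. From the visible intercepts: a circular section at z = 1 has radius between 1 and 2; among the integer gridlines, it crosses the z-axis at z ∈ {-1, 1}.
4. Fitting integer coefficients to these (and the overall shape) gives p.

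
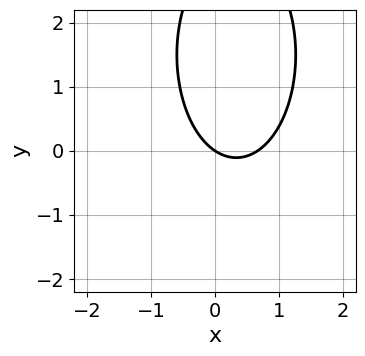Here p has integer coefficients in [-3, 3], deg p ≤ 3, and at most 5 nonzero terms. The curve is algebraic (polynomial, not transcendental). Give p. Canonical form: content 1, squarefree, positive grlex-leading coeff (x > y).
3*x^2 + y^2 - 2*x - 3*y

First, the degree is 2 — a generic line meets the curve in up to 2 points.
Then, from the axis intercepts and sections: one y-axis crossing is at y = 0; it crosses the x-axis at the gridline x = 0.
Finally, fitting integer coefficients to these (and the overall shape) gives p.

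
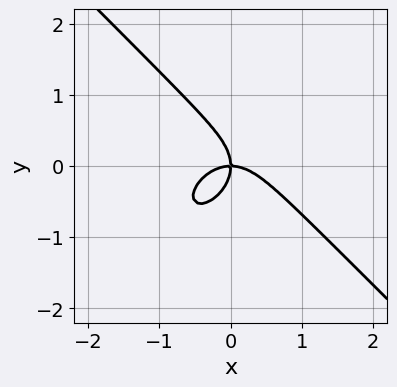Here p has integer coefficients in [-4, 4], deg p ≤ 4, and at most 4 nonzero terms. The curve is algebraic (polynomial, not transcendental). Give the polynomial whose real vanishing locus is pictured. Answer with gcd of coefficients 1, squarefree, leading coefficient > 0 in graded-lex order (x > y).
First, degree: no degree-2 curve has this shape, so deg p = 3.
Then, from the axis intercepts and sections: it crosses the y-axis at the gridline y = 0; one x-axis crossing is at x = 0.
Finally, these observations pin down the coefficients.

x^3 + y^3 + x*y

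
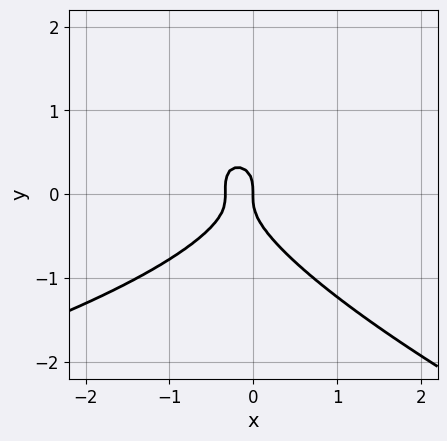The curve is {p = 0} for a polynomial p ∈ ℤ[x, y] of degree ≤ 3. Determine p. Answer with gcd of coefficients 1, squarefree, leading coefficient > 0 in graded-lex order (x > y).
x*y^2 + 3*y^3 + 3*x^2 + x

First, the degree is 3 — no degree-2 curve has this shape.
Next, reading off the gridlines: it crosses the y-axis at the gridline y = 0; it meets the x-axis at x = 0 (among the integer gridlines).
Finally, solving for integer coefficients yields p as stated.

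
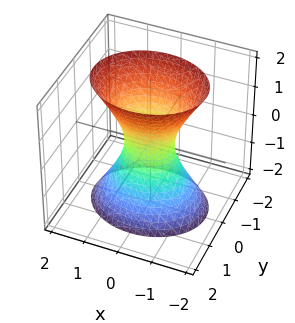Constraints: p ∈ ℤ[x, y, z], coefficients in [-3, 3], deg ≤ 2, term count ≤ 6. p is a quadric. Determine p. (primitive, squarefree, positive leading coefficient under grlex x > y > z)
(a) deg p = 2.
(b) Symmetries: it's symmetric under y → −y, forcing even powers of y; it's symmetric under x → −x, forcing even powers of x; mirror symmetry z ↦ −z ⇒ only even powers of z.
(c) From the visible intercepts: the surface avoids every integer z-axis point in the box.
(d) These observations pin down the coefficients.

2*x^2 + 3*y^2 - z^2 - 1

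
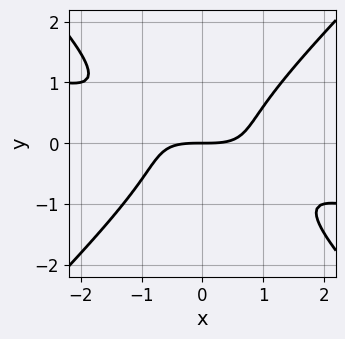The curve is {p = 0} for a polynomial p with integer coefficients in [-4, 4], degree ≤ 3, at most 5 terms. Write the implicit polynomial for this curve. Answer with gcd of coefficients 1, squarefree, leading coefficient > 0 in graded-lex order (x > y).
x^3 + 3*x^2*y - x*y^2 - 3*y^3 - 3*y

First, the degree is 3 — no degree-2 curve has this shape.
Next, reading off the gridlines: it crosses the y-axis at the gridline y = 0; it crosses the x-axis at the gridline x = 0.
Finally, fitting integer coefficients to these (and the overall shape) gives p.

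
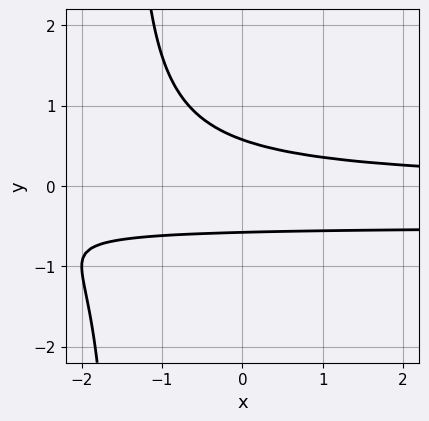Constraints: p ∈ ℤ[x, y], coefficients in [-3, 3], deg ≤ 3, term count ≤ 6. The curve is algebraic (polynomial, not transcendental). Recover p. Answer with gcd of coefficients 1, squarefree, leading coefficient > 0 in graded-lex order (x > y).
First, deg p = 3. A generic line meets the curve in up to 3 points.
Next, from the visible intercepts: no x-intercept at any integer in the box.
Finally, together with the visible shape, these determine p as stated.

2*x*y^2 + x*y + 3*y^2 - 1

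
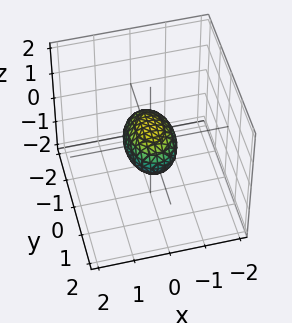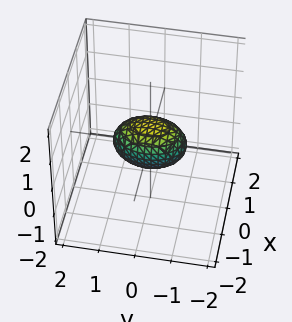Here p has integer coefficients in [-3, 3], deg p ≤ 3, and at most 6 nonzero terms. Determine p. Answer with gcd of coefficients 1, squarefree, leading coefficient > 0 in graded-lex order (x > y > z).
2*x^2 + y^2 + 2*z^2 - 1

First, the degree is 2 — a closed, bounded, convex surface; a quadric.
Then, symmetries: mirror symmetry x ↦ −x ⇒ only even powers of x; the z ↦ −z reflection is a symmetry, so z appears only in even powers; it's symmetric under y → −y, forcing even powers of y.
Then, from the axis intercepts and sections: among the integer gridlines, it crosses the y-axis at y ∈ {-1, 1}.
Finally, the integer polynomial consistent with all of this is the stated p.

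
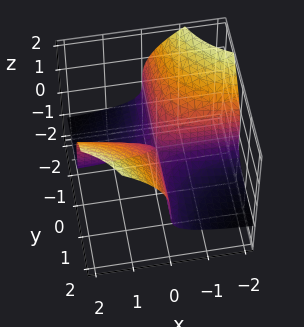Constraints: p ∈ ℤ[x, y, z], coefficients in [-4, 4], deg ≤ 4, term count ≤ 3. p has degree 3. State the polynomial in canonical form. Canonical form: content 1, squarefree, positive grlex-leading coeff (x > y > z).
2*x*y*z - 2*z^3 + 3*x*y

First, deg p = 3. No degree-2 surface has this shape.
Next, from the axis intercepts and sections: every point of the x-axis in the box is on the surface; it crosses the z-axis at the gridline z = 0.
Finally, fitting integer coefficients to these (and the overall shape) gives p. Check: (0, 1, 0) on the y-axis lies on the surface, and p(0, 1, 0) = 0. ✓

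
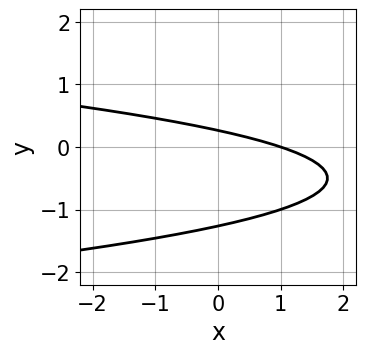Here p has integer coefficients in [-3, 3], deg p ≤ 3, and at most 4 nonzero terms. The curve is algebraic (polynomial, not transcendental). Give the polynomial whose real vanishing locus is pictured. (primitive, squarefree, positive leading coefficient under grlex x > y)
3*y^2 + x + 3*y - 1

deg p = 2. The shape is more complex than any degree-1 curve.
From the axis intercepts and sections: it crosses the x-axis at the gridline x = 1.
Assembling these constraints gives the stated polynomial.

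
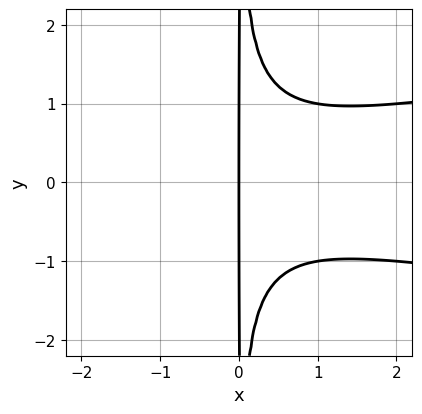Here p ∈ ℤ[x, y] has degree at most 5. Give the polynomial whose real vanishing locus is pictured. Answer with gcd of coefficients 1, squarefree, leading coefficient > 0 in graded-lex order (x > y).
3*x^2*y^2 - x^3 - 2*x

The degree is 4 — no degree-3 curve has this shape.
Symmetries: mirror symmetry y ↦ −y ⇒ only even powers of y.
Against the integer gridlines: one x-axis crossing is at x = 0; every point of the y-axis in the box is on the curve.
Matching integer coefficients to the picture gives p.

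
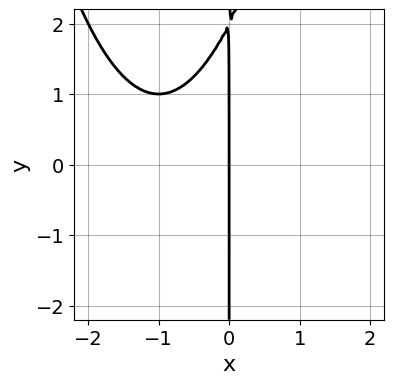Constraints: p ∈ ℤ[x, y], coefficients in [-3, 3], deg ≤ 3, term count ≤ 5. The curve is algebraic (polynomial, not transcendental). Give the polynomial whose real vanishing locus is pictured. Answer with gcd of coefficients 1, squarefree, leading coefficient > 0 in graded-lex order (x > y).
deg p = 3. A generic line meets the curve in up to 3 points.
Against the integer gridlines: one x-axis crossing is at x = 0; every point of the y-axis in the box is on the curve.
Assembling these constraints gives the stated polynomial.

x^3 + 2*x^2 - x*y + 2*x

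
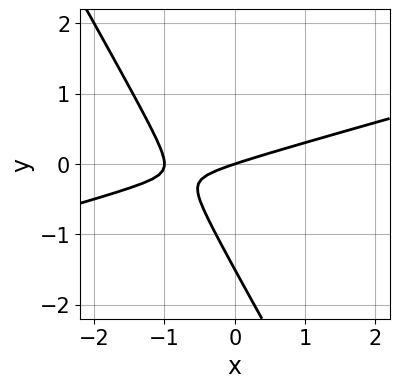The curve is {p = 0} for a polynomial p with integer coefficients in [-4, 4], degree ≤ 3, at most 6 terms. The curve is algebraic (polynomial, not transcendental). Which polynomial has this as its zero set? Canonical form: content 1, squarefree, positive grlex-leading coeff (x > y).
x^2 - 3*x*y - 2*y^2 + x - 3*y

(a) deg p = 2. The shape is more complex than any degree-1 curve.
(b) From the visible intercepts: it crosses the y-axis at the gridline y = 0; the x-axis gridline crossings are at x ∈ {-1, 0}.
(c) Matching integer coefficients to the picture gives p.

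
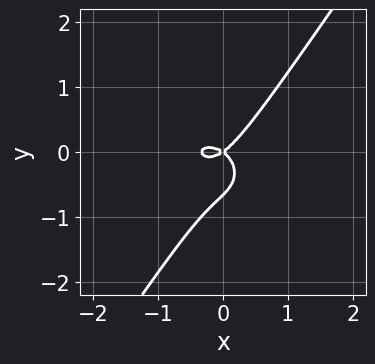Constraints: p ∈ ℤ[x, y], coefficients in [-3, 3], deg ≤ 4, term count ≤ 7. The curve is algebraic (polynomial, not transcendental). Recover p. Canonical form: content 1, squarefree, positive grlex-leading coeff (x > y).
3*x^3 + 3*x*y^2 - 3*y^3 + x^2 - 2*y^2

First, deg p = 3.
Then, against the integer gridlines: it meets the x-axis at x = 0 (among the integer gridlines); one y-axis crossing is at y = 0.
Finally, together with the visible shape, these determine p as stated.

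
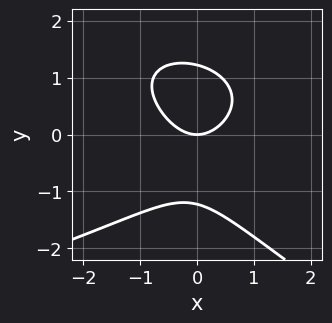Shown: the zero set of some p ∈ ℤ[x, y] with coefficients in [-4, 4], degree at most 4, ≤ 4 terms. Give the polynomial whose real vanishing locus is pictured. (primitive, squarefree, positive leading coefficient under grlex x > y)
x*y^2 + 2*y^3 + 3*x^2 - 3*y

First, the degree is 3 — no degree-2 curve has this shape.
Then, from the visible intercepts: it meets the x-axis at x = 0 (among the integer gridlines); it meets the y-axis at y = 0 (among the integer gridlines).
Finally, assembling these constraints gives the stated polynomial.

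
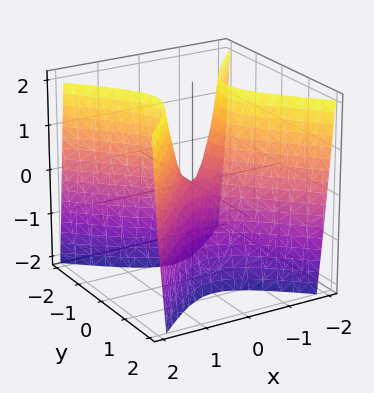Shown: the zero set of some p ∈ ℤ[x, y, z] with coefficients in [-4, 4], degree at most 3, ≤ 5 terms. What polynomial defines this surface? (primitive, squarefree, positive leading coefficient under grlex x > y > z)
3*x^2 - 3*y^2 - z

First, degree: a saddle surface; a quadric, so deg p = 2.
Next, symmetries: mirror symmetry x ↦ −x ⇒ only even powers of x; it's symmetric under y → −y, forcing even powers of y.
Next, checking where it meets the axes: it meets the y-axis at y = 0 (among the integer gridlines); it meets the z-axis at z = 0 (among the integer gridlines); one x-axis crossing is at x = 0.
Finally, solving for integer coefficients yields p as stated.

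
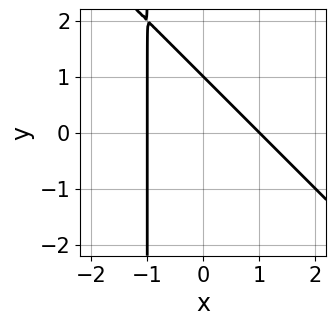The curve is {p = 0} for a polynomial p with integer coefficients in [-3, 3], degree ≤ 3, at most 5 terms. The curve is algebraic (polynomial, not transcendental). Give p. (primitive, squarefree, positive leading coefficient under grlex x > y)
1. deg p = 2.
2. Checking where it meets the axes: one y-axis crossing is at y = 1; the x-axis gridline crossings are at x ∈ {-1, 1}.
3. Solving for integer coefficients yields p as stated.

x^2 + x*y + y - 1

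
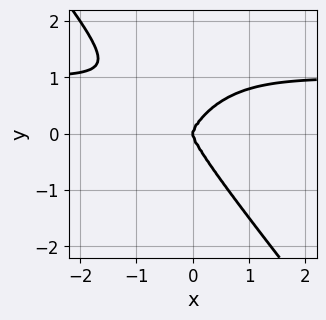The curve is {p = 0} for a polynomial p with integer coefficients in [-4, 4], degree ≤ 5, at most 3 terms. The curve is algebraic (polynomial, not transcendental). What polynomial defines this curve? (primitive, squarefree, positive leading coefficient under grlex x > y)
2*x^3*y + y^4 - 2*x^3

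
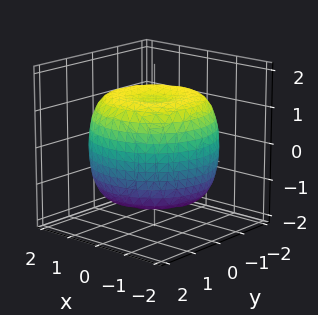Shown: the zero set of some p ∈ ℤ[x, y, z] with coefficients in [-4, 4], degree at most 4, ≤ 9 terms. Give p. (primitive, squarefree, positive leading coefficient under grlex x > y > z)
(a) Degree: the shape is more complex than any degree-3 surface, so deg p = 4.
(b) Symmetry: every cross-section ⟂ z is a circle, so x, y appear only via x² + y².
(c) Against the integer gridlines: a circular section at z = 0 has radius between 1 and 2.
(d) Together with the visible shape, these determine p as stated.

x^4 + 2*x^2*y^2 + y^4 - 2*x^2 - 2*y^2 + 2*z^2 - 3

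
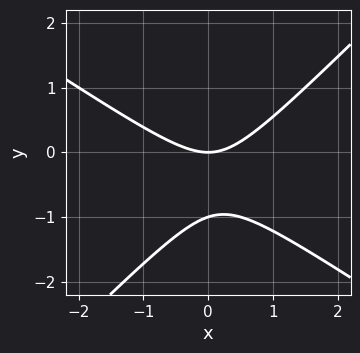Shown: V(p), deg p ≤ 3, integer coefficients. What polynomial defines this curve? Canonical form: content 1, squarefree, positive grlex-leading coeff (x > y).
2*x^2 + x*y - 3*y^2 - 3*y

The degree is 2 — a generic line meets the curve in up to 2 points.
Observable constraints: the y-axis gridline crossings are at y ∈ {-1, 0}; one x-axis crossing is at x = 0.
Putting this together gives p.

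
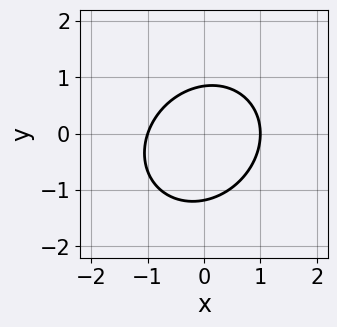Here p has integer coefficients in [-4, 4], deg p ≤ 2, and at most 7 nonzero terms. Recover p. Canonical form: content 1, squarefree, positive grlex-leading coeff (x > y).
3*x^2 - x*y + 3*y^2 + y - 3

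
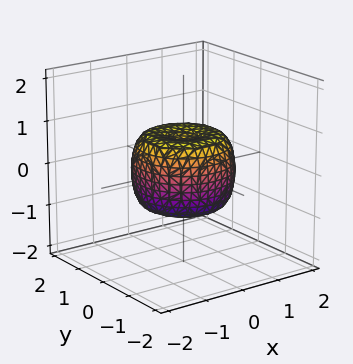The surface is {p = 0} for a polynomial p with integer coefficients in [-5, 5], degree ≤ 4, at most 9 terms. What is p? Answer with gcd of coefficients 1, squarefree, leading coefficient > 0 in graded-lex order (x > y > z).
2*x^4 + 4*x^2*y^2 + 2*y^4 - 2*x^2 - 2*y^2 + 2*z^2 - 1

deg p = 4.
By symmetry, the z-axis is an axis of rotation, so x and y enter only as x² + y².
From the axis intercepts and sections: a circular section at z = 0 has radius between 1 and 2.
Matching integer coefficients to the picture gives p.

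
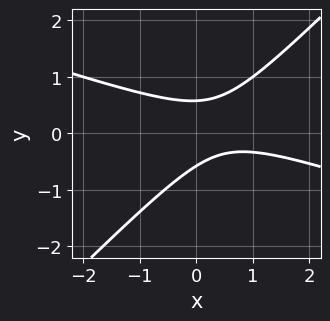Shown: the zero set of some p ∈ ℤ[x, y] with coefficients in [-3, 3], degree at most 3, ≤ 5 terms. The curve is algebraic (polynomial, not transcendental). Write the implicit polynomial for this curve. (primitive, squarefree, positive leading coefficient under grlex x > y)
First, the degree is 2 — no degree-1 curve has this shape.
Next, reading off the gridlines: no x-intercept at any integer in the box.
Finally, putting this together gives p.

x^2 + 2*x*y - 3*y^2 - x + 1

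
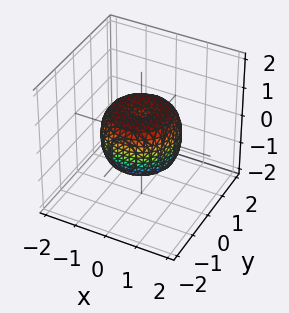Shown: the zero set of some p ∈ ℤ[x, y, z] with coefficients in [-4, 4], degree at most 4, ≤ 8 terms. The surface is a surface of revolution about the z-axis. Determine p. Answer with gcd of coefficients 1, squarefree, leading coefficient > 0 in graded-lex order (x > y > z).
deg p = 4. No degree-3 surface has this shape.
Symmetries: rotational symmetry about the z-axis ⇒ p depends on x, y only through x² + y².
Against the integer gridlines: a circular section at z = 0 has radius between 1 and 2.
These observations pin down the coefficients.

2*x^4 + 4*x^2*y^2 + 2*y^4 - 2*x^2 - 2*y^2 + 2*z^2 - 1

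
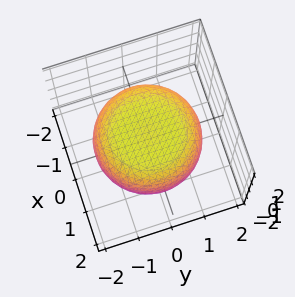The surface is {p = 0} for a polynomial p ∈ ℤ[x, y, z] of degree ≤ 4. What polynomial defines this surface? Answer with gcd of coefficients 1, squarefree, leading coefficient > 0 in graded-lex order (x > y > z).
Degree: no degree-3 surface has this shape, so deg p = 4.
Symmetries: every cross-section ⟂ z is a circle, so x, y appear only via x² + y².
From the axis intercepts and sections: a circular section at z = 1 has radius exactly 1; the z-axis gridline crossings are at z ∈ {-1, 1}.
Matching integer coefficients to the picture gives p.

x^4 + 2*x^2*y^2 + y^4 - x^2 - y^2 + 3*z^2 - 3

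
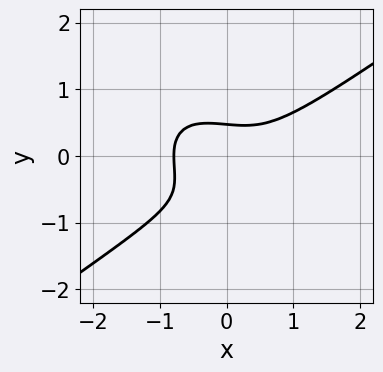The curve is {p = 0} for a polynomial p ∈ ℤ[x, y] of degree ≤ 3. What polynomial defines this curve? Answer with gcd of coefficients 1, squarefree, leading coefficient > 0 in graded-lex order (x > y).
2*x^3 - 2*x*y^2 - 3*y^3 - 3*y^2 + 1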